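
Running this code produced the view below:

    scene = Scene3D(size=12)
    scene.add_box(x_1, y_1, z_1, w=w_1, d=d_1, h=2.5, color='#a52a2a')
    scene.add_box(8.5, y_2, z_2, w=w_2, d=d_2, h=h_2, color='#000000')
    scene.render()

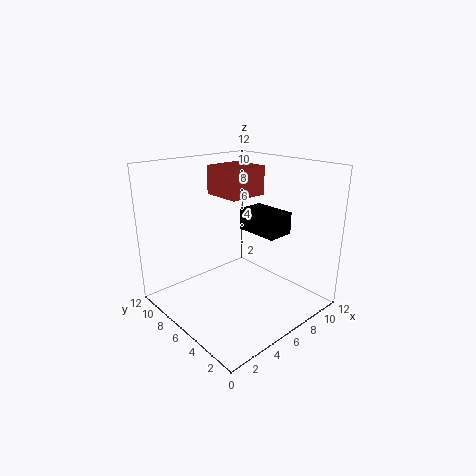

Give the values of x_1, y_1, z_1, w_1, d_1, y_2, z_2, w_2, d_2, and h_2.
x_1 = 6, y_1 = 6.5, z_1 = 9, w_1 = 3.5, d_1 = 3.5, y_2 = 4.5, z_2 = 5.5, w_2 = 2.5, d_2 = 4, h_2 = 2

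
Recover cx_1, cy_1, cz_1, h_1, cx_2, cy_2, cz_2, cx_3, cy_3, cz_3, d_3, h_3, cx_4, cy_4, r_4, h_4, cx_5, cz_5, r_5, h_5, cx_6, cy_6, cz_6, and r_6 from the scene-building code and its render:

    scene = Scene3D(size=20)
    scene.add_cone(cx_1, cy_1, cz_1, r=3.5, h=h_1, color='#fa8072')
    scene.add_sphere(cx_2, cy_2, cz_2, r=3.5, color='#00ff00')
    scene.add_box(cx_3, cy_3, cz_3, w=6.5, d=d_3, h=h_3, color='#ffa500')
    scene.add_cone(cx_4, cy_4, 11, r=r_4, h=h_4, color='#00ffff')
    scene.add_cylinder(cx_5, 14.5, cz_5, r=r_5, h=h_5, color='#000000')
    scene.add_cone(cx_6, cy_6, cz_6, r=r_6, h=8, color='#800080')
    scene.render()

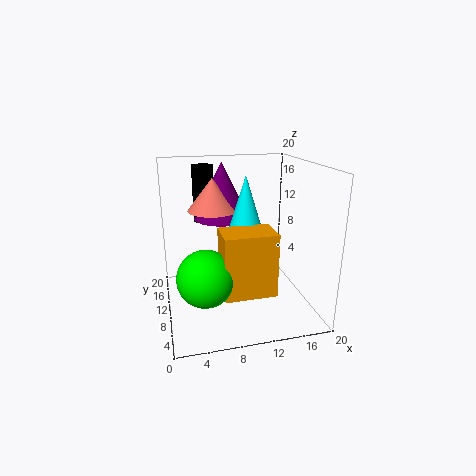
cx_1 = 7; cy_1 = 12.5; cz_1 = 13.5; h_1 = 4.5; cx_2 = 4.5; cy_2 = 4; cz_2 = 7.5; cx_3 = 6.5; cy_3 = 2; cz_3 = 5; d_3 = 4.5; h_3 = 8; cx_4 = 10.5; cy_4 = 8; r_4 = 2.5; h_4 = 8; cx_5 = 6; cz_5 = 11.5; r_5 = 1.5; h_5 = 8; cx_6 = 8.5; cy_6 = 13.5; cz_6 = 12; r_6 = 4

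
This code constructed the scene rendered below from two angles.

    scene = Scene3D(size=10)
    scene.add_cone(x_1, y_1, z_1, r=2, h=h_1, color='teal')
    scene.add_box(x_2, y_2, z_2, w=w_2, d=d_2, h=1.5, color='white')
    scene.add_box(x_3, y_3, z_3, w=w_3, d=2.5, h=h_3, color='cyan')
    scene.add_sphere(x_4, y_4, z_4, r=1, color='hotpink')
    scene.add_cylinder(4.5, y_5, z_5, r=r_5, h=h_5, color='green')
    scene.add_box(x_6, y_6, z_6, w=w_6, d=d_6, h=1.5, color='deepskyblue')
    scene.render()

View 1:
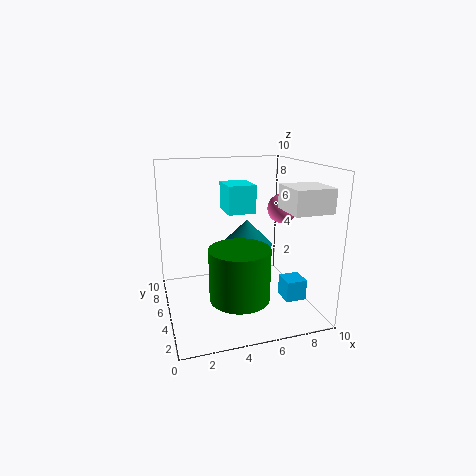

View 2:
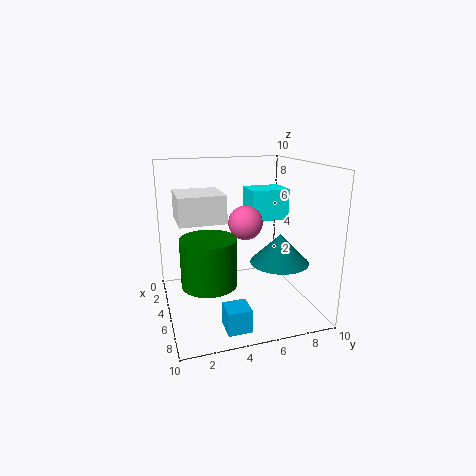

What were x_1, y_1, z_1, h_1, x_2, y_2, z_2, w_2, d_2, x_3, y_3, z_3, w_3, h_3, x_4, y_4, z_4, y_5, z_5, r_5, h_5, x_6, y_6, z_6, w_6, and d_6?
x_1 = 6.5
y_1 = 7.5
z_1 = 3.5
h_1 = 2
x_2 = 7
y_2 = 0.5
z_2 = 7.5
w_2 = 2.5
d_2 = 2.5
x_3 = 4.5
y_3 = 5.5
z_3 = 6.5
w_3 = 2
h_3 = 2
x_4 = 8
y_4 = 4.5
z_4 = 7
y_5 = 3
z_5 = 1.5
r_5 = 2
h_5 = 3.5
x_6 = 8
y_6 = 3
z_6 = 0.5
w_6 = 1.5
d_6 = 1.5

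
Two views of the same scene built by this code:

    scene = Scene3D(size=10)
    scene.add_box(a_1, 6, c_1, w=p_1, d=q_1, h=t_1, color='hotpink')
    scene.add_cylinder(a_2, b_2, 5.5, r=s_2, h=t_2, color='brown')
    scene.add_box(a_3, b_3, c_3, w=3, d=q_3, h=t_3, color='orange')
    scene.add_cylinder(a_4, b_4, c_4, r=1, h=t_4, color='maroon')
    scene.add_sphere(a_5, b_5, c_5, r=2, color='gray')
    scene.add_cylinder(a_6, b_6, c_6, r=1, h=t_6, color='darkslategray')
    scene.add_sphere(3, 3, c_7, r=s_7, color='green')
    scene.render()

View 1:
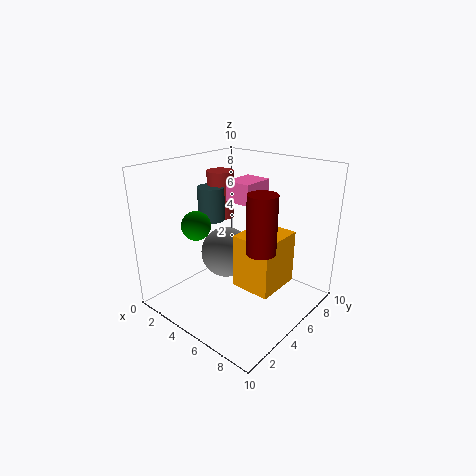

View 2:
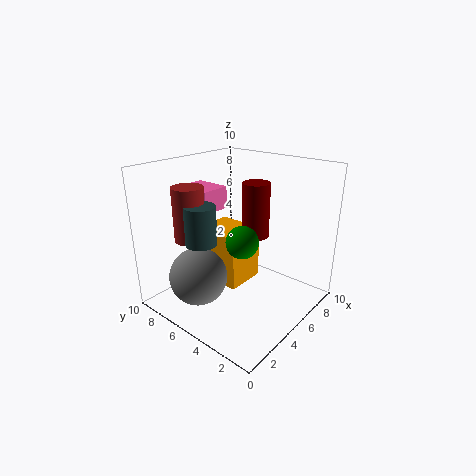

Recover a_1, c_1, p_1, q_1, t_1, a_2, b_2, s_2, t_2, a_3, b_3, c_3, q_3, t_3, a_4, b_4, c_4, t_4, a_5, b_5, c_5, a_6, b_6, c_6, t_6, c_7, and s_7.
a_1 = 3
c_1 = 7
p_1 = 2
q_1 = 2.5
t_1 = 1.5
a_2 = 2
b_2 = 6.5
s_2 = 1
t_2 = 3.5
a_3 = 4.5
b_3 = 5
c_3 = 1
q_3 = 3.5
t_3 = 4
a_4 = 7
b_4 = 5
c_4 = 4.5
t_4 = 4
a_5 = 2.5
b_5 = 6.5
c_5 = 2.5
a_6 = 2
b_6 = 5.5
c_6 = 5.5
t_6 = 2.5
c_7 = 6
s_7 = 1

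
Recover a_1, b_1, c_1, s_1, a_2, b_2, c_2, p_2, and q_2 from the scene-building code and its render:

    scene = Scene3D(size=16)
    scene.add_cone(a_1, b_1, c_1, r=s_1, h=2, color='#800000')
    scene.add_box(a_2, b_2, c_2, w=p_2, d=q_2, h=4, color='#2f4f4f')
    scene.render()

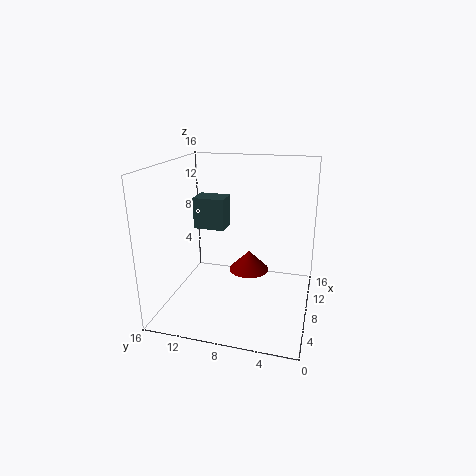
a_1 = 5; b_1 = 6; c_1 = 6; s_1 = 2; a_2 = 12; b_2 = 11; c_2 = 7; p_2 = 3; q_2 = 4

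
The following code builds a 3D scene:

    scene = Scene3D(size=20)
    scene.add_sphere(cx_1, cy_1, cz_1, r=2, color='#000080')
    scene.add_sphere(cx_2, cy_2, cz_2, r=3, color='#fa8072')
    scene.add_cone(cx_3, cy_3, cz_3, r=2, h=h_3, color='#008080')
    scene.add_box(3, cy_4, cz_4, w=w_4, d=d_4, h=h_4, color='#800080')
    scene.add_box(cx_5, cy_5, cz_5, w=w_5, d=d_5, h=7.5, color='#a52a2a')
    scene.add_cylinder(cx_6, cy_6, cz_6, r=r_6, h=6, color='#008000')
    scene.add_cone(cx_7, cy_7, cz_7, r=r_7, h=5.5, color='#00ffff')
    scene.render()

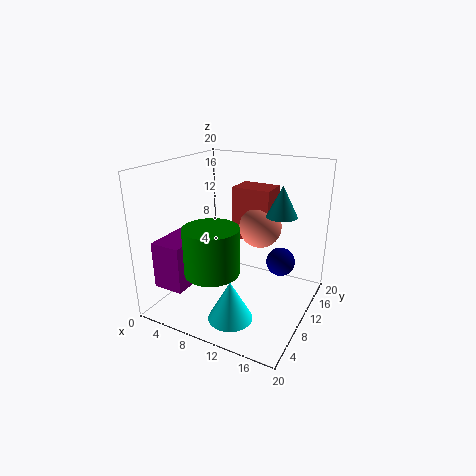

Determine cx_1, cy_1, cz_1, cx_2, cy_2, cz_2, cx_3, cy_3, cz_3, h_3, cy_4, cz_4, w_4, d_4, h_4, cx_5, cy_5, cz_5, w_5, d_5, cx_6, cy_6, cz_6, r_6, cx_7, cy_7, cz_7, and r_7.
cx_1 = 15.5; cy_1 = 12.5; cz_1 = 6.5; cx_2 = 12; cy_2 = 13; cz_2 = 11; cx_3 = 16; cy_3 = 10.5; cz_3 = 14; h_3 = 4; cy_4 = 0.5; cz_4 = 5.5; w_4 = 4; d_4 = 7; h_4 = 6; cx_5 = 8; cy_5 = 12; cz_5 = 9; w_5 = 5.5; d_5 = 4; cx_6 = 9.5; cy_6 = 4; cz_6 = 7.5; r_6 = 3.5; cx_7 = 11.5; cy_7 = 5; cz_7 = 0.5; r_7 = 3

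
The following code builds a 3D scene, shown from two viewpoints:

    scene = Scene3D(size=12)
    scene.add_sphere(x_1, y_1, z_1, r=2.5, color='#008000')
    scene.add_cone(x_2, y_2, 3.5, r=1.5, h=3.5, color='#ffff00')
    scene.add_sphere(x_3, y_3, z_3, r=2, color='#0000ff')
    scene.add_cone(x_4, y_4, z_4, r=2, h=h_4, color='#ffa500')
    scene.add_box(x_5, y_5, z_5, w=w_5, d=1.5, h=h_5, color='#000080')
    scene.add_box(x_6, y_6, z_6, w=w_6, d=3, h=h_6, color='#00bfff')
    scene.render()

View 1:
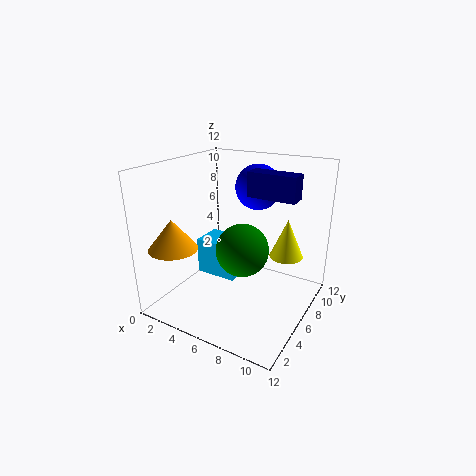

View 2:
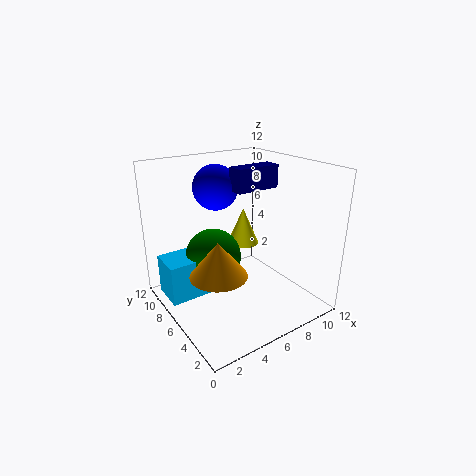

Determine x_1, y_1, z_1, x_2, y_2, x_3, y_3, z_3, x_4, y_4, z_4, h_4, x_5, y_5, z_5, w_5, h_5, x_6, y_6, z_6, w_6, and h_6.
x_1 = 5; y_1 = 8.5; z_1 = 3.5; x_2 = 9; y_2 = 9.5; x_3 = 6; y_3 = 9.5; z_3 = 9.5; x_4 = 2; y_4 = 2.5; z_4 = 5.5; h_4 = 2.5; x_5 = 6.5; y_5 = 6.5; z_5 = 9.5; w_5 = 4; h_5 = 2; x_6 = 0.5; y_6 = 7.5; z_6 = 0.5; w_6 = 4; h_6 = 3.5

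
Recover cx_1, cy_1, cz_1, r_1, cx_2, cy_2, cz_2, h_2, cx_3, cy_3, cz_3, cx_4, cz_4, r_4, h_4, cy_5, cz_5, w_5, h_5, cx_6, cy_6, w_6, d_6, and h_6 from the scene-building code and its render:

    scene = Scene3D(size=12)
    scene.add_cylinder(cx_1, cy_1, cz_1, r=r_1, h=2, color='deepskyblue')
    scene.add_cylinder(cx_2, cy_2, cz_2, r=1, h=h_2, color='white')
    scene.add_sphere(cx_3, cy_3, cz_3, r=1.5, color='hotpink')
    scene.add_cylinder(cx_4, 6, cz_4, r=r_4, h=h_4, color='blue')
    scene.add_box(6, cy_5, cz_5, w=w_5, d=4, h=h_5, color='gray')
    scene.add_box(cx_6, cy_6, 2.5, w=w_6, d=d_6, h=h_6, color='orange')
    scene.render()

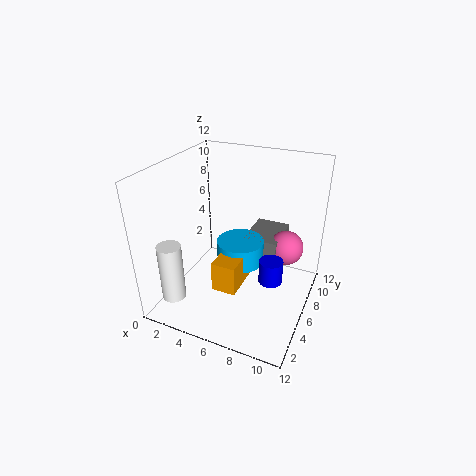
cx_1 = 6; cy_1 = 6.5; cz_1 = 3.5; r_1 = 2; cx_2 = 1.5; cy_2 = 2.5; cz_2 = 1; h_2 = 5; cx_3 = 9.5; cy_3 = 8.5; cz_3 = 4.5; cx_4 = 9; cz_4 = 2.5; r_4 = 1; h_4 = 2; cy_5 = 7; cz_5 = 3; w_5 = 3; h_5 = 2.5; cx_6 = 5; cy_6 = 3; w_6 = 2; d_6 = 4; h_6 = 2.5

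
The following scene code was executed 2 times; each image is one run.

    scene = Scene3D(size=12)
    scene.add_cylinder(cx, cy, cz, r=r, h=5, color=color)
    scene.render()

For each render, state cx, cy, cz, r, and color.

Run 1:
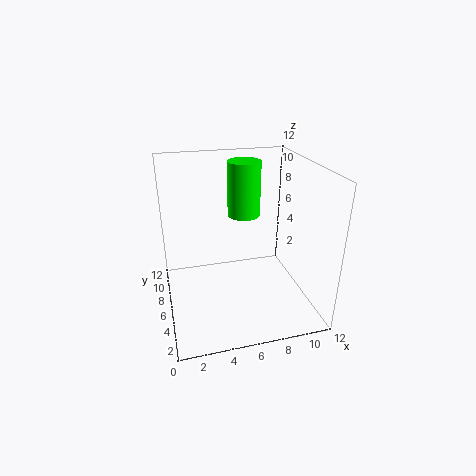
cx = 7.5; cy = 9.5; cz = 6.5; r = 1.5; color = 'lime'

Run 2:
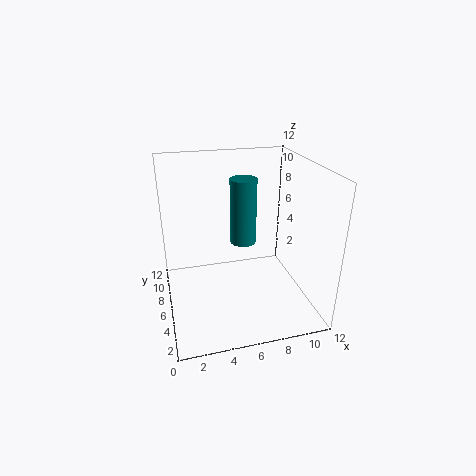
cx = 6; cy = 4.5; cz = 6.5; r = 1; color = 'teal'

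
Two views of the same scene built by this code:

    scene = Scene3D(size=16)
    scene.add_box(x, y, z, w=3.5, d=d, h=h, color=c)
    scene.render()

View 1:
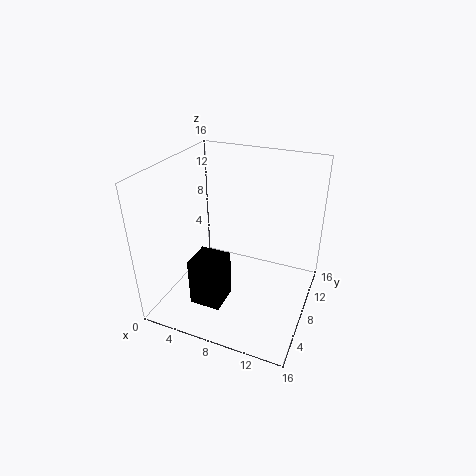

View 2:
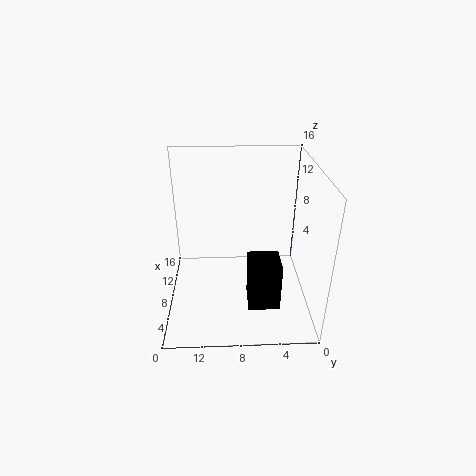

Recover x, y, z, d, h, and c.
x = 4
y = 3.5
z = 1
d = 3.5
h = 5.5
c = 'black'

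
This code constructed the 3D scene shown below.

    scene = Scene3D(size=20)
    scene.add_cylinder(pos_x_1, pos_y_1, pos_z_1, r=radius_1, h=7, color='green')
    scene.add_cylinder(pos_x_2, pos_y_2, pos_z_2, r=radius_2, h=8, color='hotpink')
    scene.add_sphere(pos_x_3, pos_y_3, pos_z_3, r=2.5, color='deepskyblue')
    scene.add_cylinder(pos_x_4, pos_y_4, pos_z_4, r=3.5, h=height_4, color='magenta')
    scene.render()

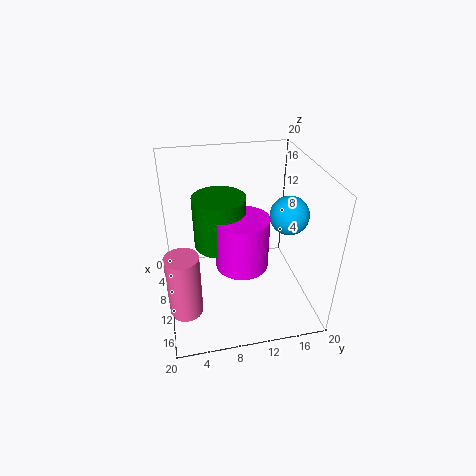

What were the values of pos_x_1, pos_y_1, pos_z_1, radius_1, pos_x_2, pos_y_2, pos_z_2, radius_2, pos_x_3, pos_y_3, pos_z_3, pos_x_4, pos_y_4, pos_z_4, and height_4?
pos_x_1 = 10, pos_y_1 = 7.5, pos_z_1 = 9.5, radius_1 = 3.5, pos_x_2 = 17, pos_y_2 = 2, pos_z_2 = 5, radius_2 = 2, pos_x_3 = 13, pos_y_3 = 16, pos_z_3 = 14.5, pos_x_4 = 12.5, pos_y_4 = 10, pos_z_4 = 7.5, height_4 = 7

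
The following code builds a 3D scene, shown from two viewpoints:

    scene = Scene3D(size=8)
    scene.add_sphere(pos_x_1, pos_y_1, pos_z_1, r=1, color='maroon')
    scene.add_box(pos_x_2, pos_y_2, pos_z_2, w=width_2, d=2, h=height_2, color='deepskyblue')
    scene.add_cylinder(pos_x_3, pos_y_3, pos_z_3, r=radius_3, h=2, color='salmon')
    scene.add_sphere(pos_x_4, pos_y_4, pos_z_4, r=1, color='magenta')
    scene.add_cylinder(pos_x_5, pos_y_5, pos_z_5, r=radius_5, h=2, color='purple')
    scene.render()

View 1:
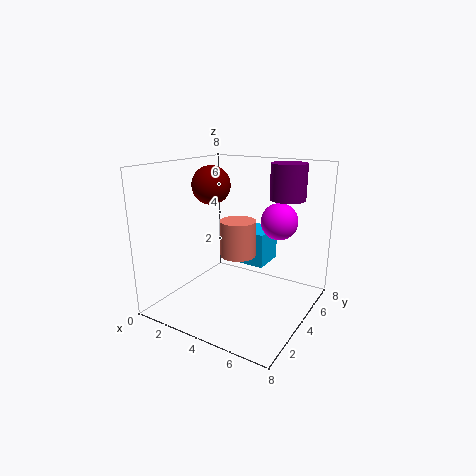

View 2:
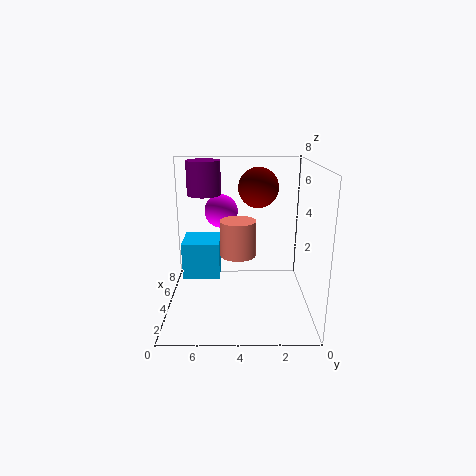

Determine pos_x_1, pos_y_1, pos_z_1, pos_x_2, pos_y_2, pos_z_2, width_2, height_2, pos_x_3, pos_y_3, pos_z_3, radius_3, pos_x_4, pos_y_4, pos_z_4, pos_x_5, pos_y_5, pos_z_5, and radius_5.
pos_x_1 = 3; pos_y_1 = 3; pos_z_1 = 7; pos_x_2 = 3; pos_y_2 = 5; pos_z_2 = 2; width_2 = 2; height_2 = 2; pos_x_3 = 4; pos_y_3 = 4; pos_z_3 = 3; radius_3 = 1; pos_x_4 = 6; pos_y_4 = 5; pos_z_4 = 5; pos_x_5 = 6; pos_y_5 = 6; pos_z_5 = 6; radius_5 = 1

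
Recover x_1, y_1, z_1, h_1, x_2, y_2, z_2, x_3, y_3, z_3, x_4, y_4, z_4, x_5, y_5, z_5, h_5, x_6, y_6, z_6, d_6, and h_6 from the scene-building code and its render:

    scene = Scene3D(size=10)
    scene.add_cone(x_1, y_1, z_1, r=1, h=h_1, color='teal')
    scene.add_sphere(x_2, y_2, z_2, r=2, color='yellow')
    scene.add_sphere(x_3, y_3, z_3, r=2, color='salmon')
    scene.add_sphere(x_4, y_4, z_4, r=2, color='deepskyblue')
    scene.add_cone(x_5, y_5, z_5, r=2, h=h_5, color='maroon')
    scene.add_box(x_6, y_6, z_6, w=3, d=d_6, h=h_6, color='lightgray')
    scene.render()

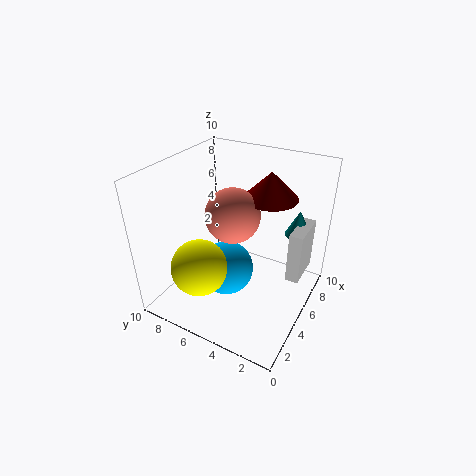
x_1 = 9
y_1 = 2
z_1 = 4
h_1 = 2
x_2 = 3
y_2 = 7
z_2 = 3
x_3 = 6
y_3 = 6
z_3 = 6
x_4 = 5
y_4 = 6
z_4 = 2
x_5 = 8
y_5 = 4
z_5 = 7
h_5 = 2
x_6 = 7
y_6 = 1
z_6 = 1
d_6 = 1
h_6 = 4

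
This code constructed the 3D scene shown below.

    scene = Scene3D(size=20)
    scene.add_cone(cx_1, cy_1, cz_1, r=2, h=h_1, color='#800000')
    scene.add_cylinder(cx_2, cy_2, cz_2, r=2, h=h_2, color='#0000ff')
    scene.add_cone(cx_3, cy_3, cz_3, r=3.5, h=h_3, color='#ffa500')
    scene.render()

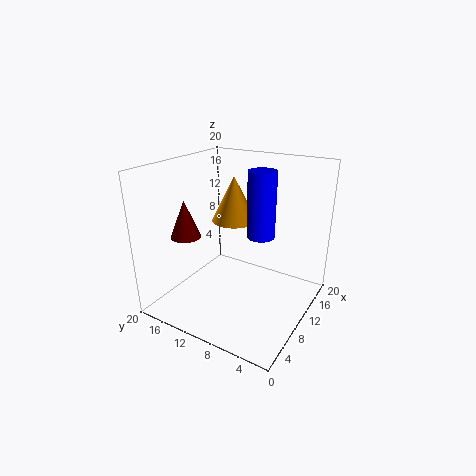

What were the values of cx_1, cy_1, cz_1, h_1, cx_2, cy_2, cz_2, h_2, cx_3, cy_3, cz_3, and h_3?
cx_1 = 5, cy_1 = 15, cz_1 = 11, h_1 = 5, cx_2 = 13, cy_2 = 8, cz_2 = 9.5, h_2 = 9.5, cx_3 = 15.5, cy_3 = 14, cz_3 = 10, h_3 = 7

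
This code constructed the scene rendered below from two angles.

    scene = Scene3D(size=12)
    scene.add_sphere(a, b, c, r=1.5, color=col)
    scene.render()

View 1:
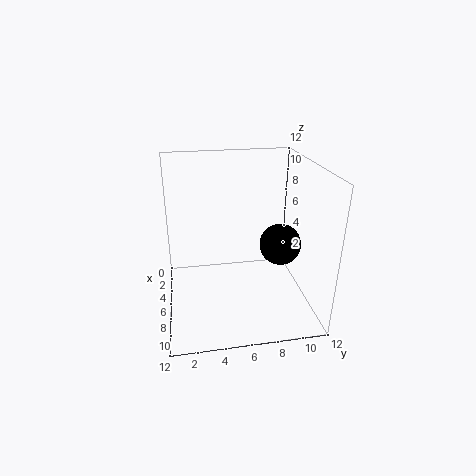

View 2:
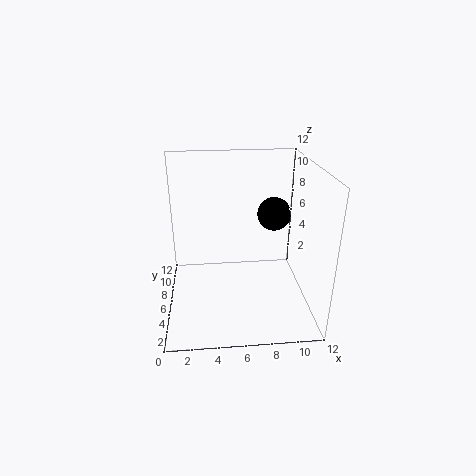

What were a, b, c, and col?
a = 9.5; b = 8.5; c = 7; col = 'black'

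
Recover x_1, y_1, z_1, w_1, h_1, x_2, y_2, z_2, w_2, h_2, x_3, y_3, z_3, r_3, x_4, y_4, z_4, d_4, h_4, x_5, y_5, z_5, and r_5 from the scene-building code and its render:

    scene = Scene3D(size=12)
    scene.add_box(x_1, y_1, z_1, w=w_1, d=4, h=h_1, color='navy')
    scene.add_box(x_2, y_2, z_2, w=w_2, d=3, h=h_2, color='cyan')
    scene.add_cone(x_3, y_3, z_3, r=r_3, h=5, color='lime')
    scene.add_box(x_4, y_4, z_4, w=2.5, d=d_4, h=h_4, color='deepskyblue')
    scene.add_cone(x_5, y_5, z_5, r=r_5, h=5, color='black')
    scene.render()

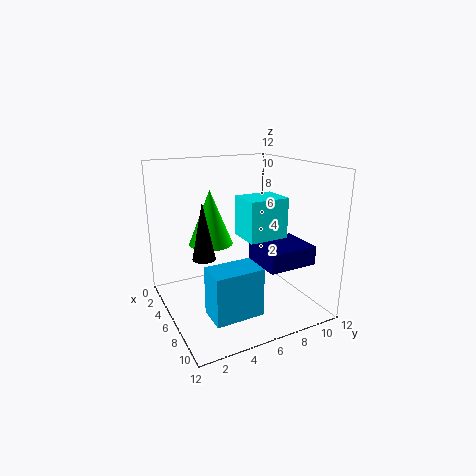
x_1 = 7, y_1 = 6.5, z_1 = 4.5, w_1 = 3.5, h_1 = 1.5, x_2 = 7.5, y_2 = 5, z_2 = 7, w_2 = 2.5, h_2 = 3, x_3 = 2.5, y_3 = 5, z_3 = 4.5, r_3 = 2, x_4 = 7, y_4 = 2.5, z_4 = 0.5, d_4 = 4, h_4 = 4, x_5 = 4.5, y_5 = 3.5, z_5 = 4, r_5 = 1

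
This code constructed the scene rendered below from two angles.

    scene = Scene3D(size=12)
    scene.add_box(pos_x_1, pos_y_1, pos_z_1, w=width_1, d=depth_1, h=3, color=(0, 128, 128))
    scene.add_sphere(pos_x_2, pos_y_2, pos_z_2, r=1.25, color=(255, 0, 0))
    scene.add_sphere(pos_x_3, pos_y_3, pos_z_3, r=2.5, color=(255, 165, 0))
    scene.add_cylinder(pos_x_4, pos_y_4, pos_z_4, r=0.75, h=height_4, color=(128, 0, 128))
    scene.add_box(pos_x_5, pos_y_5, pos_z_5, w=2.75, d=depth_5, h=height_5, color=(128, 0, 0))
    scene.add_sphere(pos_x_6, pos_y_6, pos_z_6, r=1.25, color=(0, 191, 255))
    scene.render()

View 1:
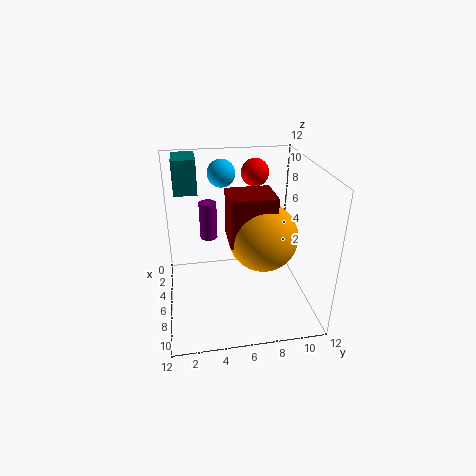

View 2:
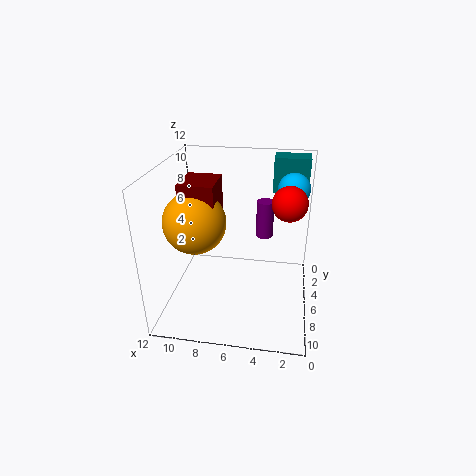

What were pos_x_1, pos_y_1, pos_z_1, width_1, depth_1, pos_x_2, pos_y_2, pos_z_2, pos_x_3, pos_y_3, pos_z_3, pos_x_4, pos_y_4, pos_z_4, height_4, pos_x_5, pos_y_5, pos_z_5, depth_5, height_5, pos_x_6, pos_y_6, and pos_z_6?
pos_x_1 = 0.5
pos_y_1 = 1
pos_z_1 = 9
width_1 = 3
depth_1 = 2
pos_x_2 = 2
pos_y_2 = 8.25
pos_z_2 = 10.25
pos_x_3 = 9.25
pos_y_3 = 7.25
pos_z_3 = 7.75
pos_x_4 = 4
pos_y_4 = 3.75
pos_z_4 = 5.25
height_4 = 3.25
pos_x_5 = 7.5
pos_y_5 = 4.75
pos_z_5 = 7.5
depth_5 = 3.25
height_5 = 3.5
pos_x_6 = 1.75
pos_y_6 = 5.25
pos_z_6 = 10.25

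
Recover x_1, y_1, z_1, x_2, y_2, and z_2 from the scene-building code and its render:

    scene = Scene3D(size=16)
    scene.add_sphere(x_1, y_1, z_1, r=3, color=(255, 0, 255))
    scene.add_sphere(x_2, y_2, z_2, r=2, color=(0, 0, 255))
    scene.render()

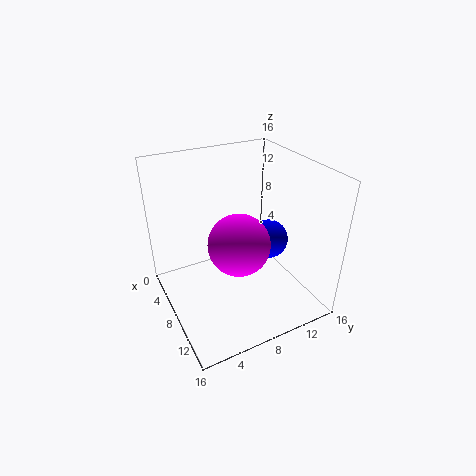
x_1 = 12; y_1 = 6; z_1 = 10; x_2 = 11; y_2 = 10; z_2 = 9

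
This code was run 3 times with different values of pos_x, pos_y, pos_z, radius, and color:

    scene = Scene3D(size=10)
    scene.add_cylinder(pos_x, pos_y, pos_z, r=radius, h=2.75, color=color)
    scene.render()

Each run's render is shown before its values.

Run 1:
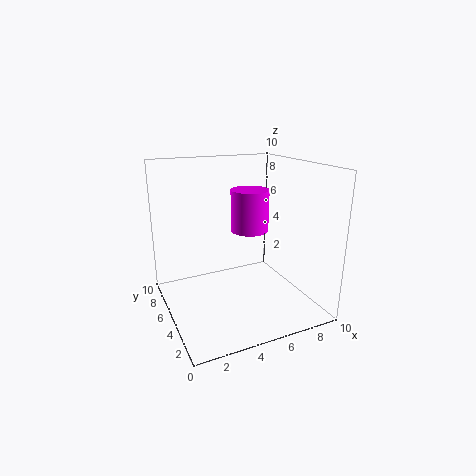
pos_x = 5.5
pos_y = 4.25
pos_z = 5.75
radius = 1.25
color = 'magenta'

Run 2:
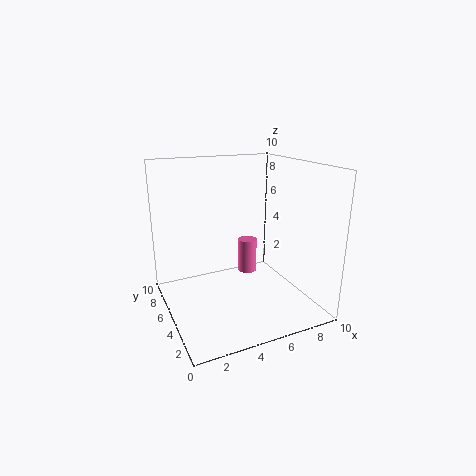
pos_x = 7.25
pos_y = 8
pos_z = 0.75
radius = 0.75
color = 'hotpink'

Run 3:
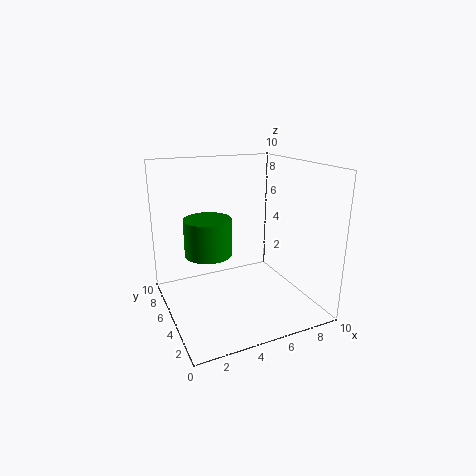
pos_x = 3.5
pos_y = 7
pos_z = 3.25
radius = 1.75
color = 'green'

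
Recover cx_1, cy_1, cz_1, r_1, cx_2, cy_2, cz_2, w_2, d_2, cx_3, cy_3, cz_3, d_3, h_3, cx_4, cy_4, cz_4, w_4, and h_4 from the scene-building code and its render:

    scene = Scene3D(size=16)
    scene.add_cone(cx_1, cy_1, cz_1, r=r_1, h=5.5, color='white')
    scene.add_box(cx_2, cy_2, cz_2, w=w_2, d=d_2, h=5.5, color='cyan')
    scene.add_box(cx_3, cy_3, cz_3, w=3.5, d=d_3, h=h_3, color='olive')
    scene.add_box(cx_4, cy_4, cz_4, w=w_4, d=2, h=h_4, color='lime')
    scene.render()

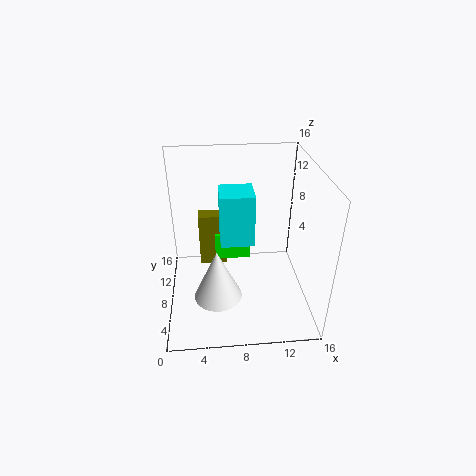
cx_1 = 5.5; cy_1 = 4; cz_1 = 3.5; r_1 = 2.5; cx_2 = 6; cy_2 = 5.5; cz_2 = 8.5; w_2 = 3.5; d_2 = 3.5; cx_3 = 3.5; cy_3 = 13; cz_3 = 1; d_3 = 2; h_3 = 7; cx_4 = 5.5; cy_4 = 12.5; cz_4 = 2; w_4 = 4.5; h_4 = 3.5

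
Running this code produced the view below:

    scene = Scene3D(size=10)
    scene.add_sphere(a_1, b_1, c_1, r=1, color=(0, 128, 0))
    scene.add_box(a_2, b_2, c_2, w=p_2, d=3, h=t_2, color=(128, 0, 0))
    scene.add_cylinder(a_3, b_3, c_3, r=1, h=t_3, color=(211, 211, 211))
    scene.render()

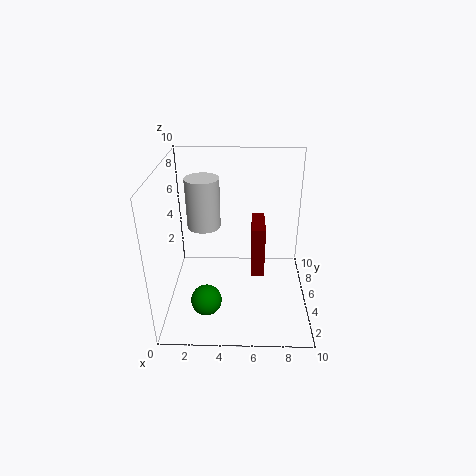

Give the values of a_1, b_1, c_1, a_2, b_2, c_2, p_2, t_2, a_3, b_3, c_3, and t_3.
a_1 = 3; b_1 = 2; c_1 = 2; a_2 = 6; b_2 = 6; c_2 = 1; p_2 = 1; t_2 = 4; a_3 = 3; b_3 = 3; c_3 = 7; t_3 = 3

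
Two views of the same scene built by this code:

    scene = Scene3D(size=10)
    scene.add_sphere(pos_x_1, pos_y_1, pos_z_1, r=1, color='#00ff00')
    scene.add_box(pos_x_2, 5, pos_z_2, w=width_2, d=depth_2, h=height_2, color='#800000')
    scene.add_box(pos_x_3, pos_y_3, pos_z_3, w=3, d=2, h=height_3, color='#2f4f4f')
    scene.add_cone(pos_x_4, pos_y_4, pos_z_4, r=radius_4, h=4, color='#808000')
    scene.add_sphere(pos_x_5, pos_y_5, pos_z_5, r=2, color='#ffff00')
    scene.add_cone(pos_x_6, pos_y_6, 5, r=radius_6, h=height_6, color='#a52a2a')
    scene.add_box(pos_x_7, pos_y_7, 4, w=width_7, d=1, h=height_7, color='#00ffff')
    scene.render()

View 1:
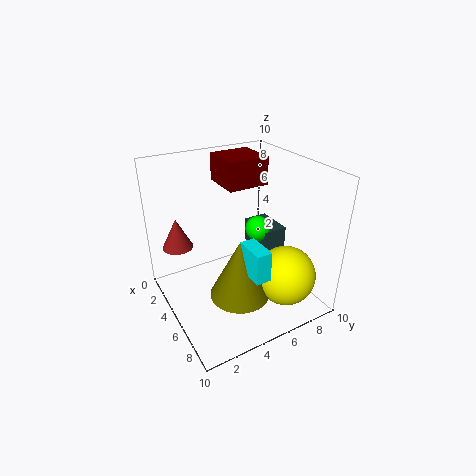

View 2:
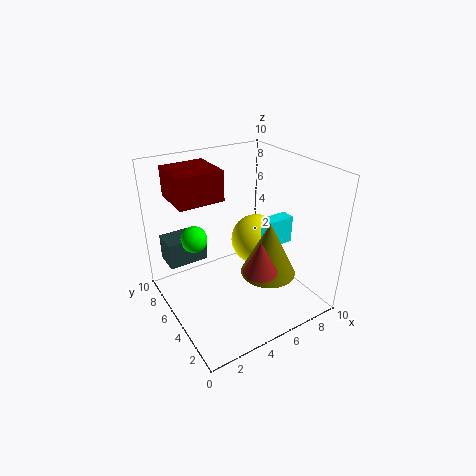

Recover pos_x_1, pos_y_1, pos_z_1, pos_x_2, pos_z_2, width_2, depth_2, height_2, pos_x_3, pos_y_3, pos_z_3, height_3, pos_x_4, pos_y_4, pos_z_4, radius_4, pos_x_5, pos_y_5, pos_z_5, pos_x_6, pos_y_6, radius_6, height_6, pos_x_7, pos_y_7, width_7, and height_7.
pos_x_1 = 3; pos_y_1 = 8; pos_z_1 = 4; pos_x_2 = 1; pos_z_2 = 8; width_2 = 3; depth_2 = 3; height_2 = 2; pos_x_3 = 1; pos_y_3 = 8; pos_z_3 = 2; height_3 = 2; pos_x_4 = 7; pos_y_4 = 4; pos_z_4 = 2; radius_4 = 2; pos_x_5 = 8; pos_y_5 = 7; pos_z_5 = 3; pos_x_6 = 4; pos_y_6 = 1; radius_6 = 1; height_6 = 2; pos_x_7 = 7; pos_y_7 = 4; width_7 = 2; height_7 = 2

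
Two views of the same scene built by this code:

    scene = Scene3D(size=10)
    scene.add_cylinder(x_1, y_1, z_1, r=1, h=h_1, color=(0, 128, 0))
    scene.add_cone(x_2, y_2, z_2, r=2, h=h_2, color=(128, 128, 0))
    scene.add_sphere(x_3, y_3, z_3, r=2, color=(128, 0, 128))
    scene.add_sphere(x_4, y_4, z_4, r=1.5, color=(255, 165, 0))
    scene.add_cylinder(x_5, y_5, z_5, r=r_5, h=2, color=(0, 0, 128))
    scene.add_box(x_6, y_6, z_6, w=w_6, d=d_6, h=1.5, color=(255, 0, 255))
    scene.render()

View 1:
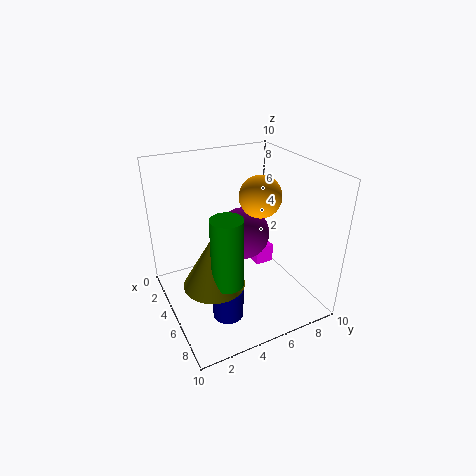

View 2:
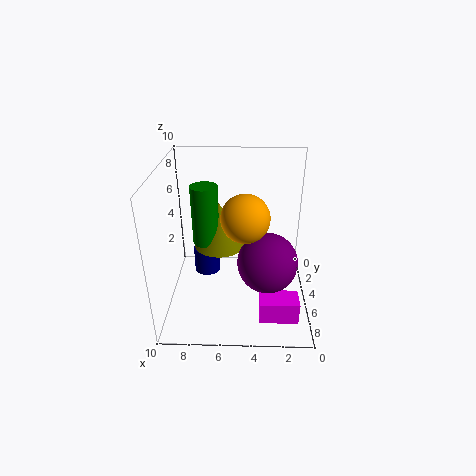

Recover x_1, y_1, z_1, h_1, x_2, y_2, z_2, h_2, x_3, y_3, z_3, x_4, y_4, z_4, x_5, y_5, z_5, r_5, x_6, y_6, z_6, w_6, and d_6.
x_1 = 7.5
y_1 = 3
z_1 = 3.5
h_1 = 4.5
x_2 = 6.5
y_2 = 2.5
z_2 = 3
h_2 = 3.5
x_3 = 3
y_3 = 6.5
z_3 = 4
x_4 = 4.5
y_4 = 7
z_4 = 7.5
x_5 = 7.5
y_5 = 3
z_5 = 1
r_5 = 1
x_6 = 1
y_6 = 7.5
z_6 = 1
w_6 = 2.5
d_6 = 1.5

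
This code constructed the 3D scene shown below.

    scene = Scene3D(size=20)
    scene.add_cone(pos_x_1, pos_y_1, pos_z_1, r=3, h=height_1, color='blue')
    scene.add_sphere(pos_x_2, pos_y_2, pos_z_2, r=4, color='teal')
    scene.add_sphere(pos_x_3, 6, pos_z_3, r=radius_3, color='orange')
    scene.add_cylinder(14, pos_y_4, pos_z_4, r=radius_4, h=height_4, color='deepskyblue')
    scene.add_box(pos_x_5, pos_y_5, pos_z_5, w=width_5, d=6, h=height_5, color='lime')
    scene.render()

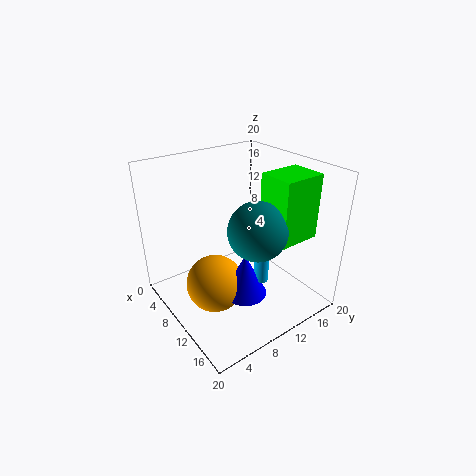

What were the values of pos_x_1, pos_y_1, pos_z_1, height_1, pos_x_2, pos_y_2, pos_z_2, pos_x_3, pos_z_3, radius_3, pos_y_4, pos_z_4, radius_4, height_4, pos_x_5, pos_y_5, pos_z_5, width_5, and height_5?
pos_x_1 = 13, pos_y_1 = 9, pos_z_1 = 3, height_1 = 6, pos_x_2 = 13, pos_y_2 = 11, pos_z_2 = 12, pos_x_3 = 10, pos_z_3 = 4, radius_3 = 4, pos_y_4 = 11, pos_z_4 = 5, radius_4 = 1, height_4 = 5, pos_x_5 = 11, pos_y_5 = 13, pos_z_5 = 10, width_5 = 5, height_5 = 9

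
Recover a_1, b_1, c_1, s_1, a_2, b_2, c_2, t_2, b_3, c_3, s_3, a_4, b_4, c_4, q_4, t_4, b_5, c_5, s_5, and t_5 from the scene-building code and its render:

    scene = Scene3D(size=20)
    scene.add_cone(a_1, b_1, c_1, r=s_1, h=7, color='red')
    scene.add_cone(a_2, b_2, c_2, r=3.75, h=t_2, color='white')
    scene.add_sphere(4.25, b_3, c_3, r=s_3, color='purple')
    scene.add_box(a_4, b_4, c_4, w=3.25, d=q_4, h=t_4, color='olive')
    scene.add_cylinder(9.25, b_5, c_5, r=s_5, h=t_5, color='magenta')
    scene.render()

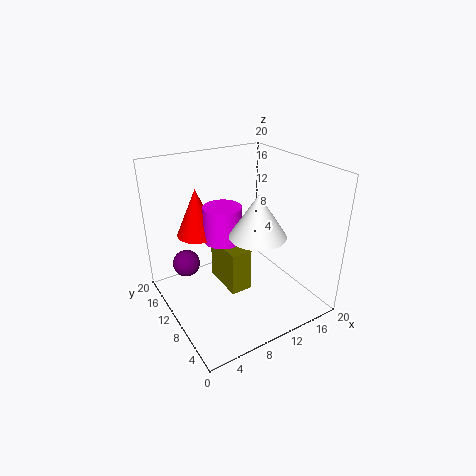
a_1 = 6.5, b_1 = 15.75, c_1 = 9, s_1 = 3, a_2 = 11, b_2 = 6.75, c_2 = 11.5, t_2 = 5.75, b_3 = 15.5, c_3 = 4.75, s_3 = 2, a_4 = 9.25, b_4 = 10.25, c_4 = 0.25, q_4 = 6.75, t_4 = 6.75, b_5 = 13, c_5 = 8.5, s_5 = 2.75, t_5 = 5.25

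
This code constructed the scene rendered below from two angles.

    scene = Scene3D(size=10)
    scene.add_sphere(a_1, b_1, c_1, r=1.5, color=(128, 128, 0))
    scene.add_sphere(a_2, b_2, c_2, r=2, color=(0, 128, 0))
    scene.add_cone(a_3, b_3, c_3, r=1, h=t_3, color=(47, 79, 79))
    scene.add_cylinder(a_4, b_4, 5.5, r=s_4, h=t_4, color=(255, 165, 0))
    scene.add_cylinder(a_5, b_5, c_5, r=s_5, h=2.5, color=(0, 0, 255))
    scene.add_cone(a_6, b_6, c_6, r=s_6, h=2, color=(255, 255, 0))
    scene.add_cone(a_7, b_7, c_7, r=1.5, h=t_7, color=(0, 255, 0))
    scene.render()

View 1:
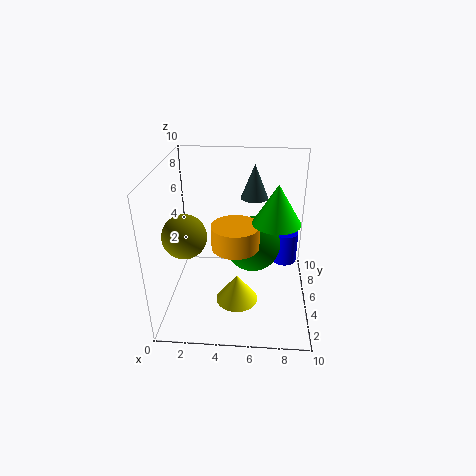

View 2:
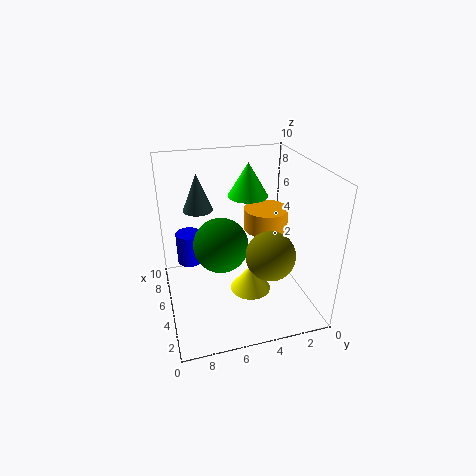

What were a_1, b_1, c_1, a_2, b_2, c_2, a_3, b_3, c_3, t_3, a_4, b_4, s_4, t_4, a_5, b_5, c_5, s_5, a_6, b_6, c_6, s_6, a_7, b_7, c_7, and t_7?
a_1 = 1.5; b_1 = 4; c_1 = 5.5; a_2 = 6; b_2 = 6; c_2 = 4; a_3 = 6; b_3 = 7.5; c_3 = 7; t_3 = 2.5; a_4 = 5; b_4 = 3; s_4 = 1.5; t_4 = 1.5; a_5 = 8.5; b_5 = 8; c_5 = 1.5; s_5 = 1; a_6 = 5; b_6 = 4; c_6 = 0.5; s_6 = 1.5; a_7 = 7.5; b_7 = 3.5; c_7 = 7; t_7 = 2.5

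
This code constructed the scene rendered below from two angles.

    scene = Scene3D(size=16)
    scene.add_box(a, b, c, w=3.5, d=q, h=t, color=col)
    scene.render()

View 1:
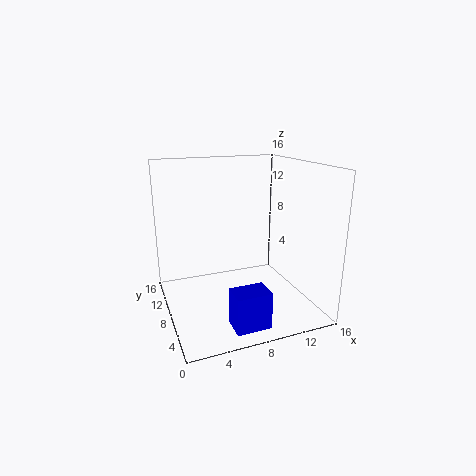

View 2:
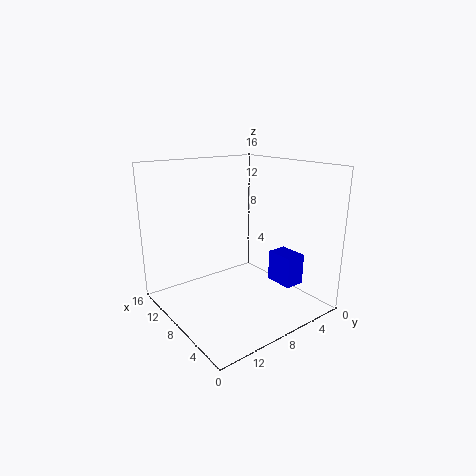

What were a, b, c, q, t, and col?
a = 5, b = 0.25, c = 1.25, q = 2.5, t = 3.75, col = 'blue'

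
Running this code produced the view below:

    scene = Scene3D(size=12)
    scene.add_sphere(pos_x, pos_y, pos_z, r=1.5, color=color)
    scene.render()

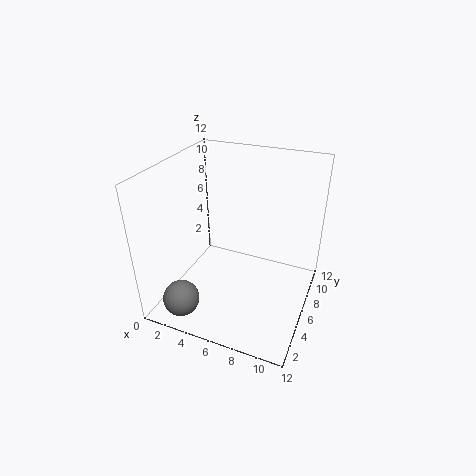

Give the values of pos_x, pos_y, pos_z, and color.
pos_x = 2.5
pos_y = 2
pos_z = 1.5
color = 'gray'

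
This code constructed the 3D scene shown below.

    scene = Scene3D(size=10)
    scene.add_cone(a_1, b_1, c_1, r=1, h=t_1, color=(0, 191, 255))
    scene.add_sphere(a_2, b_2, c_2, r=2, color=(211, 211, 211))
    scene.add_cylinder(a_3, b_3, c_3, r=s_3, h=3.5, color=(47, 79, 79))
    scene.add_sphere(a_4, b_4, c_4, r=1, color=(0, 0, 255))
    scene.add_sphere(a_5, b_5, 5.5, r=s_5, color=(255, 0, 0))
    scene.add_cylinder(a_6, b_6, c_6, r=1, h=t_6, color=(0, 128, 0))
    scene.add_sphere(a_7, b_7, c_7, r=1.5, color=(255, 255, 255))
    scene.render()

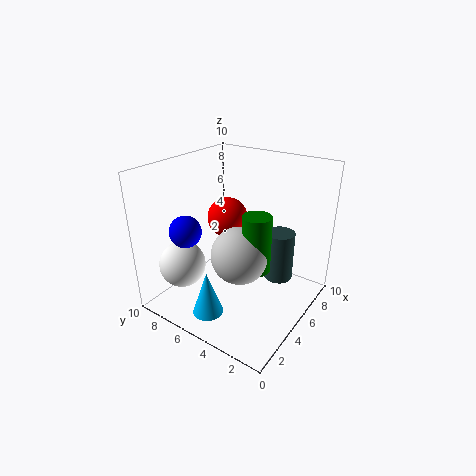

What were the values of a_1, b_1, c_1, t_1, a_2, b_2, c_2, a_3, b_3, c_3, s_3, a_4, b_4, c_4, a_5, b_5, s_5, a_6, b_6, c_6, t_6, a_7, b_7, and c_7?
a_1 = 1.5, b_1 = 5, c_1 = 1, t_1 = 3, a_2 = 4.5, b_2 = 4.5, c_2 = 4, a_3 = 6.5, b_3 = 2.5, c_3 = 2, s_3 = 1, a_4 = 1.5, b_4 = 6.5, c_4 = 6.5, a_5 = 6.5, b_5 = 7, s_5 = 1.5, a_6 = 5, b_6 = 3.5, c_6 = 3, t_6 = 4, a_7 = 1.5, b_7 = 7, c_7 = 4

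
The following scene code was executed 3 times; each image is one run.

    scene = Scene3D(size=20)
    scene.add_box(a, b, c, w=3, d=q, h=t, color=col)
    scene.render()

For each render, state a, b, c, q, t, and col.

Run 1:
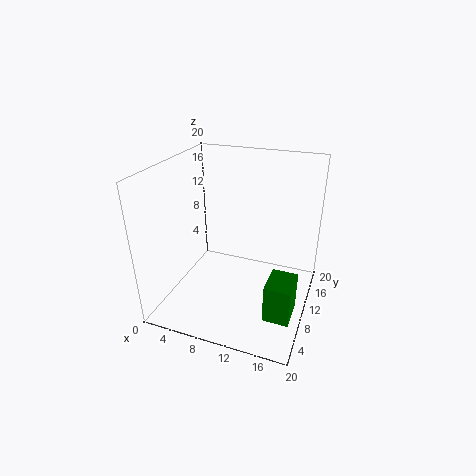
a = 16.5, b = 0.5, c = 5.5, q = 4, t = 4.5, col = 'green'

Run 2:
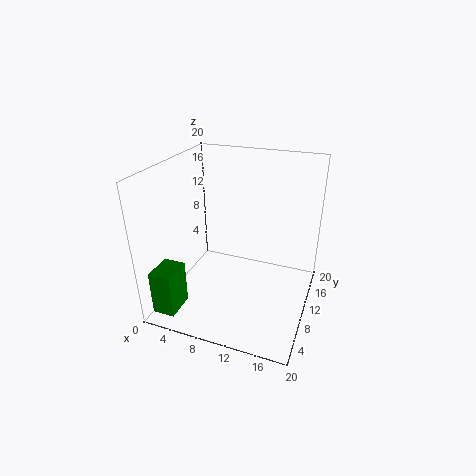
a = 1.5, b = 0.5, c = 2, q = 4, t = 6, col = 'green'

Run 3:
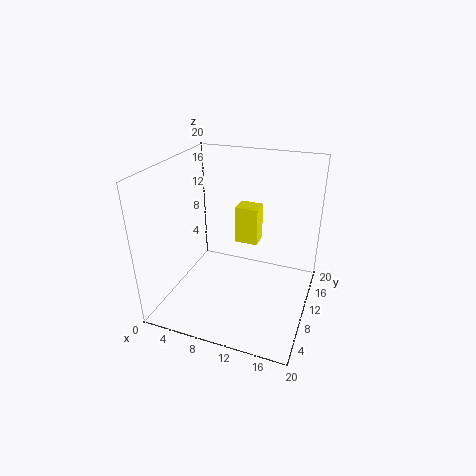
a = 10, b = 9, c = 10, q = 2.5, t = 5, col = 'yellow'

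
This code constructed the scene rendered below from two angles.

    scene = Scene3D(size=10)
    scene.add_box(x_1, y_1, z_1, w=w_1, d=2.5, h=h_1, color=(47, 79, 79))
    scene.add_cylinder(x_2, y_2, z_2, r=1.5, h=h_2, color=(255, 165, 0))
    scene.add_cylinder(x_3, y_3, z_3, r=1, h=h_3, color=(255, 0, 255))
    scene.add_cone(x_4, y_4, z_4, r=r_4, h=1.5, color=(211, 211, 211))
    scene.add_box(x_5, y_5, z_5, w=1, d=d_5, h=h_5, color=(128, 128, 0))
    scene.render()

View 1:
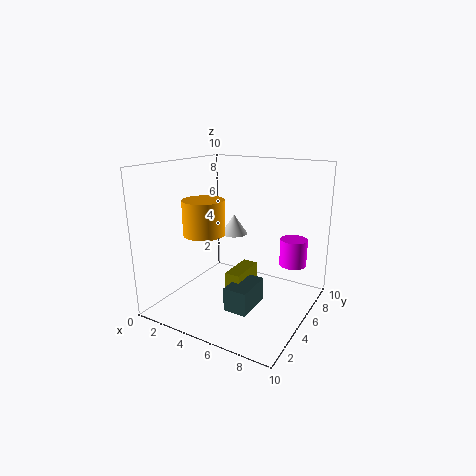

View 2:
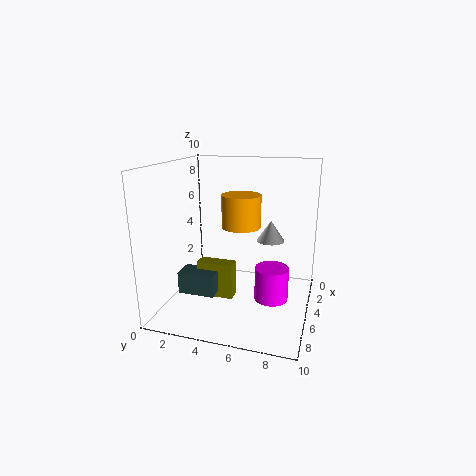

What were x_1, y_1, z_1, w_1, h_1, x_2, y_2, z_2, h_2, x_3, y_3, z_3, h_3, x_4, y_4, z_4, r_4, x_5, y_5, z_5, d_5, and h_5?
x_1 = 6, y_1 = 1.5, z_1 = 1.5, w_1 = 1.5, h_1 = 1.5, x_2 = 2.5, y_2 = 4.5, z_2 = 5, h_2 = 2.5, x_3 = 8, y_3 = 8, z_3 = 2.5, h_3 = 2, x_4 = 3.5, y_4 = 7, z_4 = 4.5, r_4 = 1, x_5 = 5.5, y_5 = 2.5, z_5 = 1, d_5 = 2.5, h_5 = 2.5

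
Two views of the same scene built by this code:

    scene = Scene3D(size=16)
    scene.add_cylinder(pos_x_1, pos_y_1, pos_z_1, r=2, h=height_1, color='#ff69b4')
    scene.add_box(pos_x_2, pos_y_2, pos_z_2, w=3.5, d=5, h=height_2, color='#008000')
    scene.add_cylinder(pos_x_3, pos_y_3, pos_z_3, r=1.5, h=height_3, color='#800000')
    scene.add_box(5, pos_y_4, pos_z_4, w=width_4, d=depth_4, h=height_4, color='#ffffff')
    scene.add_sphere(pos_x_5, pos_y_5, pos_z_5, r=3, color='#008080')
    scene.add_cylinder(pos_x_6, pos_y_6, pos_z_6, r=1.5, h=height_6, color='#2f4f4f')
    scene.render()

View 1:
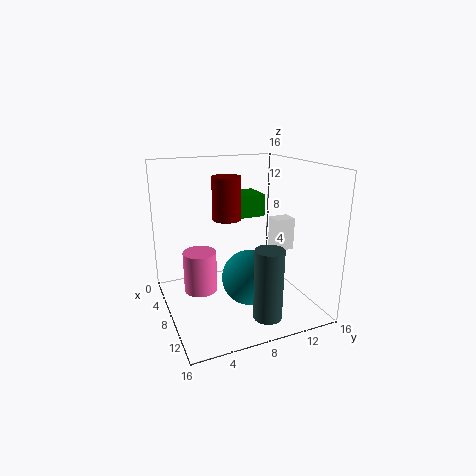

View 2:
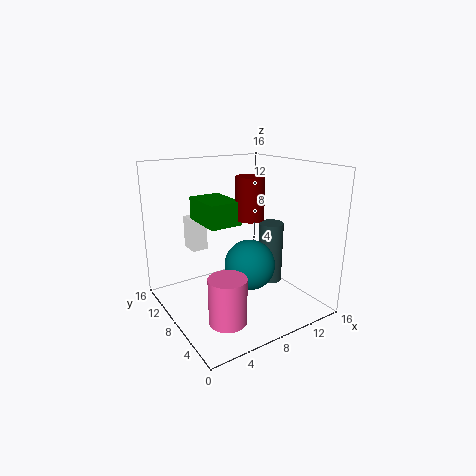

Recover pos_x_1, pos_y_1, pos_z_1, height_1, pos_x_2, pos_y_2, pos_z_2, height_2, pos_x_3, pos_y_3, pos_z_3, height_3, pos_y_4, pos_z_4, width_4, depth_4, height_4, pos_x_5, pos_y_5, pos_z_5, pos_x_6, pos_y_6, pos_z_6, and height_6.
pos_x_1 = 4.5; pos_y_1 = 4.5; pos_z_1 = 0.5; height_1 = 5; pos_x_2 = 4; pos_y_2 = 6.5; pos_z_2 = 10; height_2 = 2.5; pos_x_3 = 8.5; pos_y_3 = 6.5; pos_z_3 = 10.5; height_3 = 4.5; pos_y_4 = 13.5; pos_z_4 = 5; width_4 = 2; depth_4 = 2.5; height_4 = 4; pos_x_5 = 10; pos_y_5 = 8.5; pos_z_5 = 4; pos_x_6 = 13.5; pos_y_6 = 9; pos_z_6 = 1; height_6 = 7.5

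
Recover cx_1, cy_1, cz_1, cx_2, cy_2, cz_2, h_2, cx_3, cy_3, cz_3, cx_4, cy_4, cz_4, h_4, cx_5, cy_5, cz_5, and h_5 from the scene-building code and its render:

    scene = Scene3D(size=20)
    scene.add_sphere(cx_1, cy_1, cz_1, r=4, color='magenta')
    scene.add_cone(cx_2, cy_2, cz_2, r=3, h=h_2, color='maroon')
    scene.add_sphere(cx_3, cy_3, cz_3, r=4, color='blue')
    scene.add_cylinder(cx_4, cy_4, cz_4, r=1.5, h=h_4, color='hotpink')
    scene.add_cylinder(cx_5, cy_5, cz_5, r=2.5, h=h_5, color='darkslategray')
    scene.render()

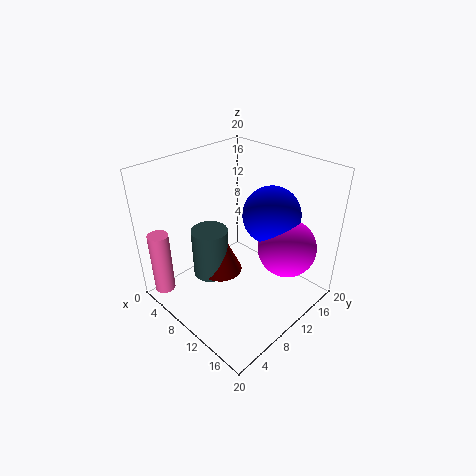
cx_1 = 15.5
cy_1 = 14
cz_1 = 9
cx_2 = 8.5
cy_2 = 8
cz_2 = 5
h_2 = 6.5
cx_3 = 12.5
cy_3 = 14
cz_3 = 13
cx_4 = 1.5
cy_4 = 2.5
cz_4 = 0.5
h_4 = 9.5
cx_5 = 7.5
cy_5 = 7
cz_5 = 4.5
h_5 = 7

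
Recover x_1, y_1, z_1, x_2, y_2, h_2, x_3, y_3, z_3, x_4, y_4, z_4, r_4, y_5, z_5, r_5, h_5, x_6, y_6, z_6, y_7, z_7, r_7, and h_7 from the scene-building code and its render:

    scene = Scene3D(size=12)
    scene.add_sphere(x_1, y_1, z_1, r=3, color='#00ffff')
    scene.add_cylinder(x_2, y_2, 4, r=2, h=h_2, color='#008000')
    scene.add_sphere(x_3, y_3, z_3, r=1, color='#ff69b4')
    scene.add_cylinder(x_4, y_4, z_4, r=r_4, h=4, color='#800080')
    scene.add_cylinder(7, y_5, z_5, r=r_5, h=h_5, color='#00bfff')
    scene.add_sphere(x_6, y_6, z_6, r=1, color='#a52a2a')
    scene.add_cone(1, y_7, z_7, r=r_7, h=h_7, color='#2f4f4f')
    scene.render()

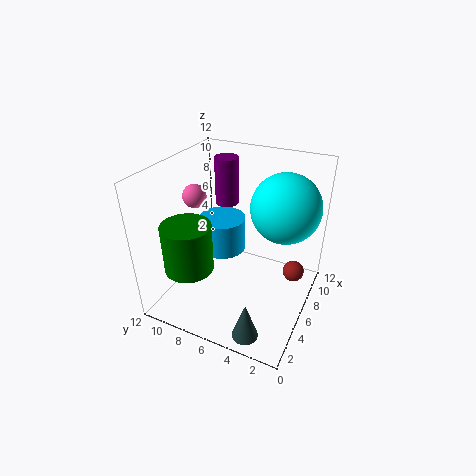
x_1 = 9
y_1 = 3
z_1 = 8
x_2 = 3
y_2 = 9
h_2 = 4
x_3 = 6
y_3 = 10
z_3 = 9
x_4 = 8
y_4 = 8
z_4 = 8
r_4 = 1
y_5 = 8
z_5 = 4
r_5 = 2
h_5 = 3
x_6 = 10
y_6 = 2
z_6 = 1
y_7 = 3
z_7 = 1
r_7 = 1
h_7 = 3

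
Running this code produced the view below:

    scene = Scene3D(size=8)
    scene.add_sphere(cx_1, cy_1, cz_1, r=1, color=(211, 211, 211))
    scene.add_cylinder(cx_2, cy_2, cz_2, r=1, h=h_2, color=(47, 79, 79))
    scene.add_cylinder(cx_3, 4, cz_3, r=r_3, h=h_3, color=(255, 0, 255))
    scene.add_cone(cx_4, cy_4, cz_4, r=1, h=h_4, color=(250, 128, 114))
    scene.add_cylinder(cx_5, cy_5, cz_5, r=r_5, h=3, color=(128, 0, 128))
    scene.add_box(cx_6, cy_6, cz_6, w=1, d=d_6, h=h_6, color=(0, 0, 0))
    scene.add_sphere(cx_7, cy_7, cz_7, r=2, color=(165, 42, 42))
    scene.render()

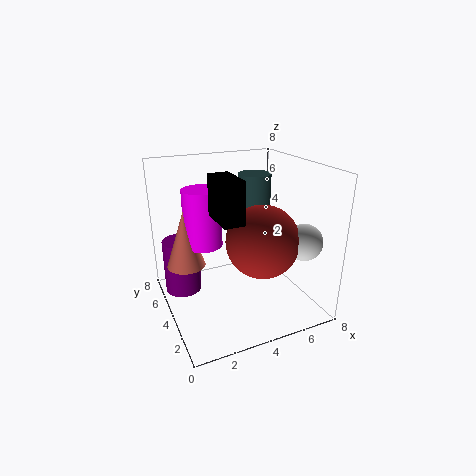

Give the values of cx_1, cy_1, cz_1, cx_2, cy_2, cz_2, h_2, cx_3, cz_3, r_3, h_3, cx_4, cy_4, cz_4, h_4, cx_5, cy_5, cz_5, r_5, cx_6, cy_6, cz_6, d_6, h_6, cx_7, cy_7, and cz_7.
cx_1 = 7
cy_1 = 2
cz_1 = 4
cx_2 = 6
cy_2 = 6
cz_2 = 3
h_2 = 4
cx_3 = 2
cz_3 = 4
r_3 = 1
h_3 = 3
cx_4 = 1
cy_4 = 4
cz_4 = 3
h_4 = 3
cx_5 = 1
cy_5 = 5
cz_5 = 1
r_5 = 1
cx_6 = 2
cy_6 = 1
cz_6 = 6
d_6 = 2
h_6 = 2
cx_7 = 5
cy_7 = 3
cz_7 = 4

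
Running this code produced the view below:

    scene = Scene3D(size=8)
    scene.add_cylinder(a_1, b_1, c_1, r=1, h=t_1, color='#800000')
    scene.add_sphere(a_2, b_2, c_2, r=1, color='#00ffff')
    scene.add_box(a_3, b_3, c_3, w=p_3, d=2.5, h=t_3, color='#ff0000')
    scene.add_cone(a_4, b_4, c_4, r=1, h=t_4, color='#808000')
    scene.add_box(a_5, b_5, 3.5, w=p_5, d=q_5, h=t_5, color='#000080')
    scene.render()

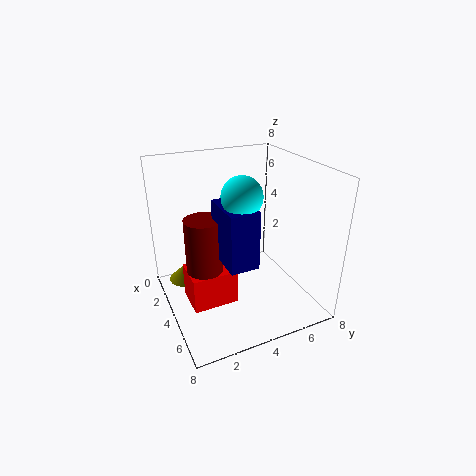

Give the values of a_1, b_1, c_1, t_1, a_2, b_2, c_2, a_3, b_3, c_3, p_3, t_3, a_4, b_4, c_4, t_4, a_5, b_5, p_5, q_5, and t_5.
a_1 = 4, b_1 = 2, c_1 = 1.5, t_1 = 4, a_2 = 5.5, b_2 = 3.5, c_2 = 7, a_3 = 3, b_3 = 1, c_3 = 0.5, p_3 = 2, t_3 = 2, a_4 = 1.5, b_4 = 1.5, c_4 = 0.5, t_4 = 1, a_5 = 4, b_5 = 2.5, p_5 = 2.5, q_5 = 1.5, t_5 = 3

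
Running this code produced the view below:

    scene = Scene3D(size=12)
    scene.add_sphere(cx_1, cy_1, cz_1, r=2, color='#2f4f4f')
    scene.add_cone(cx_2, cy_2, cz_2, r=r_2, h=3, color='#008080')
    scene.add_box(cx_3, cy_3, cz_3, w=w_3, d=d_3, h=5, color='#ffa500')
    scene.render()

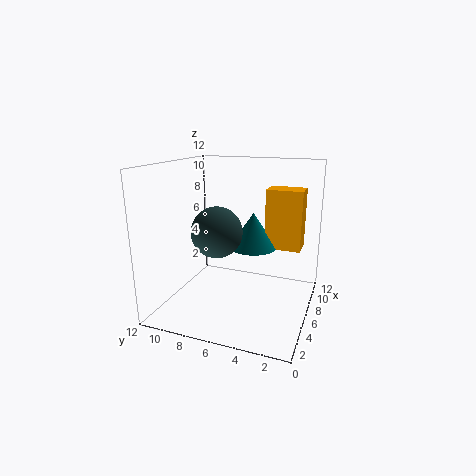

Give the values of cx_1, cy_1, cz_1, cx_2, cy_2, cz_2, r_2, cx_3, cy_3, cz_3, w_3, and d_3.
cx_1 = 4; cy_1 = 7; cz_1 = 7; cx_2 = 7; cy_2 = 5; cz_2 = 5; r_2 = 2; cx_3 = 7; cy_3 = 1; cz_3 = 5; w_3 = 2; d_3 = 3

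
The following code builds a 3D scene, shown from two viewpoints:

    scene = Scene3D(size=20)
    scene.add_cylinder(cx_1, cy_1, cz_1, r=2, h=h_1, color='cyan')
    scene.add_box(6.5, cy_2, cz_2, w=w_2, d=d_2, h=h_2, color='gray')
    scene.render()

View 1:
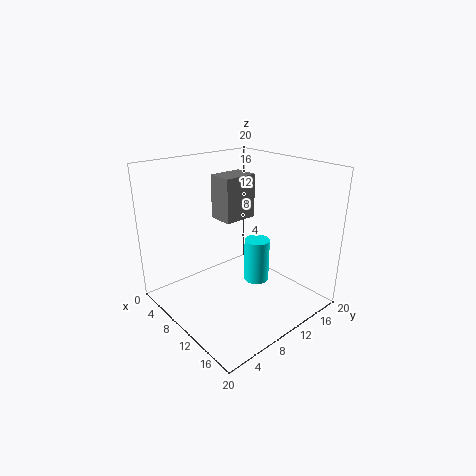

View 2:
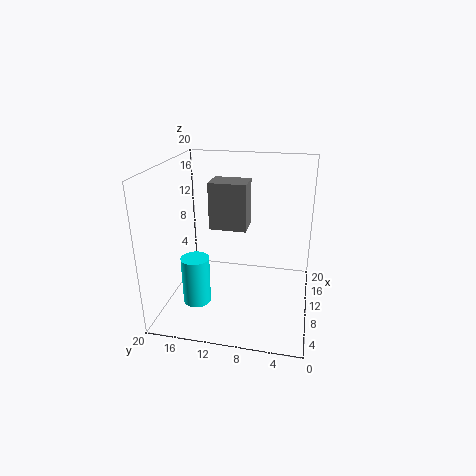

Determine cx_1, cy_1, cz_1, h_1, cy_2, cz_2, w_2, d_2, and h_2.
cx_1 = 8
cy_1 = 15.75
cz_1 = 0.25
h_1 = 7
cy_2 = 8.25
cz_2 = 12.5
w_2 = 3.5
d_2 = 4.75
h_2 = 6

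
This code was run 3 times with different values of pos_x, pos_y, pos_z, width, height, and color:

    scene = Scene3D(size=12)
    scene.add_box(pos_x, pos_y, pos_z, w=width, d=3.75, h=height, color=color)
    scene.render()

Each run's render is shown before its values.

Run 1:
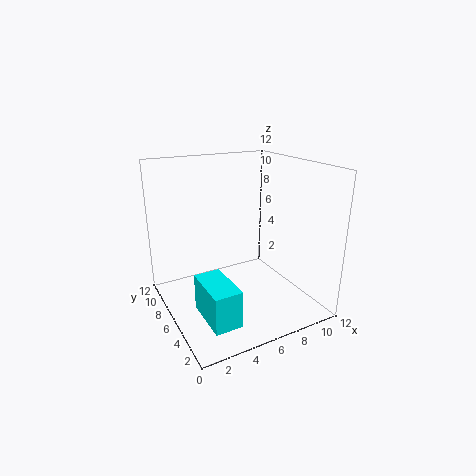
pos_x = 1.25; pos_y = 0.25; pos_z = 2; width = 2; height = 2.75; color = 'cyan'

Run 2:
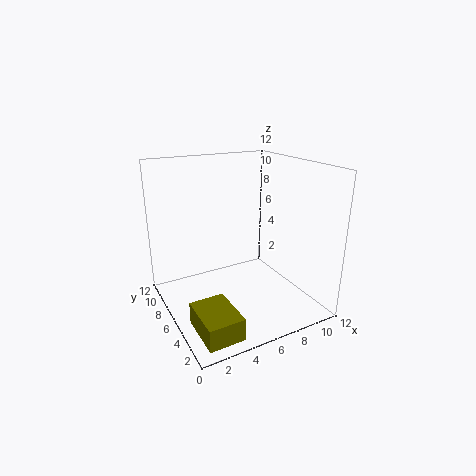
pos_x = 0.75; pos_y = 0.25; pos_z = 0.75; width = 2.75; height = 1.75; color = 'olive'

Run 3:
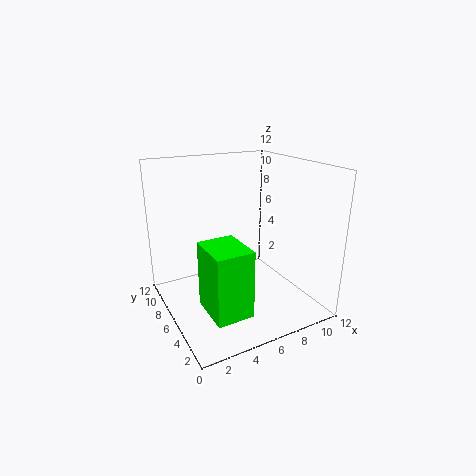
pos_x = 2.25; pos_y = 2; pos_z = 1; width = 3; height = 5.5; color = 'lime'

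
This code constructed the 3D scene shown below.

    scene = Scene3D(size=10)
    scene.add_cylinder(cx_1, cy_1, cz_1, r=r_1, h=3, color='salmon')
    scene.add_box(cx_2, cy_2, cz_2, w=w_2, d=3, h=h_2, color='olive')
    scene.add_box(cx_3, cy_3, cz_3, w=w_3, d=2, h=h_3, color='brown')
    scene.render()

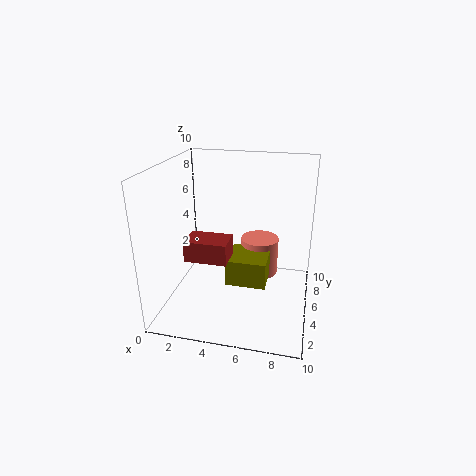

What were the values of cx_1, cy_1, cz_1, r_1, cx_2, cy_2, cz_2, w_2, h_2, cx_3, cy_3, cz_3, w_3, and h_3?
cx_1 = 6; cy_1 = 8.5; cz_1 = 0.5; r_1 = 1.5; cx_2 = 4; cy_2 = 5; cz_2 = 1; w_2 = 3; h_2 = 2; cx_3 = 1.5; cy_3 = 3.5; cz_3 = 3.5; w_3 = 3; h_3 = 1.5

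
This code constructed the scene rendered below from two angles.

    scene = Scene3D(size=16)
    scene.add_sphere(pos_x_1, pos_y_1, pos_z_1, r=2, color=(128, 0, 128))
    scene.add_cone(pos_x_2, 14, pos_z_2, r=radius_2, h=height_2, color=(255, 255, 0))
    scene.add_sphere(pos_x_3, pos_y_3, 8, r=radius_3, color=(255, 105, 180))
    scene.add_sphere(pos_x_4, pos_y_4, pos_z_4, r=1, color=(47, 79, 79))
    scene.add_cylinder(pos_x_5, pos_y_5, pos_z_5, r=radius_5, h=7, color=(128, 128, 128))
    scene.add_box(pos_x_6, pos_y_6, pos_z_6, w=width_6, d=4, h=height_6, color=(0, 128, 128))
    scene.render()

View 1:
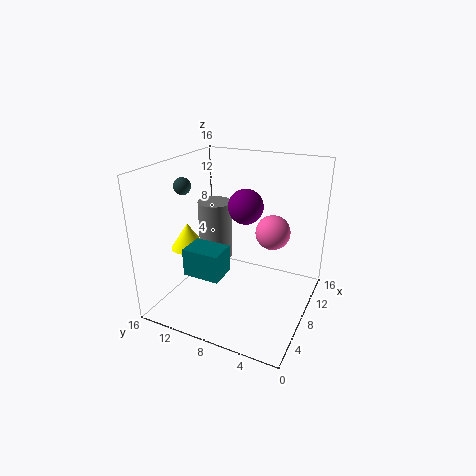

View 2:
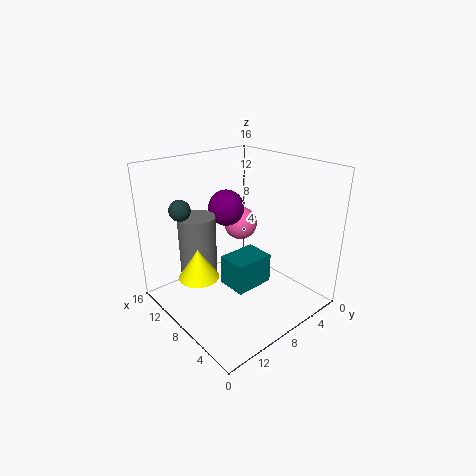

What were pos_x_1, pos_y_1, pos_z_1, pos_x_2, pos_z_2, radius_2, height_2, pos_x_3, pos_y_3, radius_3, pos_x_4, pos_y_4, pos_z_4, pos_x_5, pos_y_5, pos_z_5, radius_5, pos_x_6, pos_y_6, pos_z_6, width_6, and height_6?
pos_x_1 = 10; pos_y_1 = 8; pos_z_1 = 11; pos_x_2 = 7; pos_z_2 = 6; radius_2 = 2; height_2 = 3; pos_x_3 = 11; pos_y_3 = 5; radius_3 = 2; pos_x_4 = 8; pos_y_4 = 15; pos_z_4 = 13; pos_x_5 = 10; pos_y_5 = 12; pos_z_5 = 4; radius_5 = 2; pos_x_6 = 3; pos_y_6 = 8; pos_z_6 = 5; width_6 = 3; height_6 = 3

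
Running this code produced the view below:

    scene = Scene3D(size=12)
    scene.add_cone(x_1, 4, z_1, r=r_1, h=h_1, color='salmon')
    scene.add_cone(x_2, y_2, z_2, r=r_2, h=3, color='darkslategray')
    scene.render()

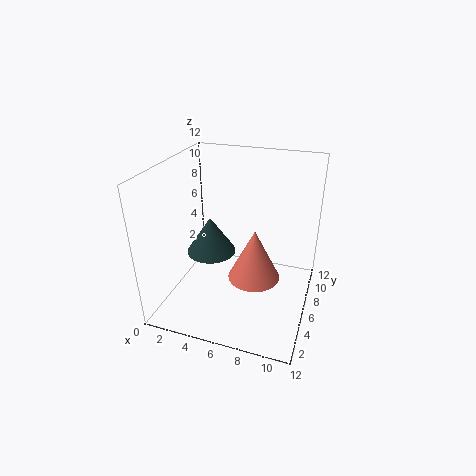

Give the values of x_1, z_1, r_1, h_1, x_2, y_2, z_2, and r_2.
x_1 = 8; z_1 = 4; r_1 = 2; h_1 = 4; x_2 = 4; y_2 = 5; z_2 = 5; r_2 = 2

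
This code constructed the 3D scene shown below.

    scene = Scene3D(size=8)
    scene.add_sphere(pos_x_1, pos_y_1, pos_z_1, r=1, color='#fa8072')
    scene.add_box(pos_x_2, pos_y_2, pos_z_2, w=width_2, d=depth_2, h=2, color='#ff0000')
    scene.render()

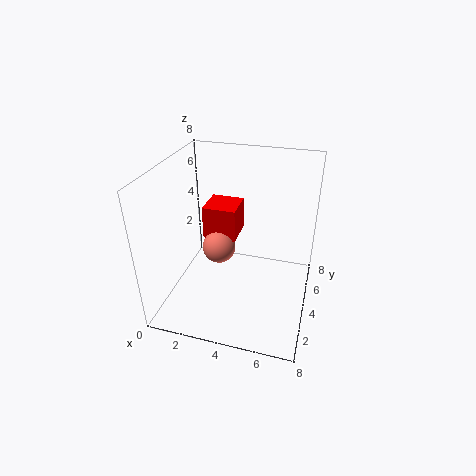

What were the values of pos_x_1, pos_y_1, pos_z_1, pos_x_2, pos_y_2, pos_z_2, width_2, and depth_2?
pos_x_1 = 2.5; pos_y_1 = 5; pos_z_1 = 2.5; pos_x_2 = 1.5; pos_y_2 = 5; pos_z_2 = 3; width_2 = 2; depth_2 = 2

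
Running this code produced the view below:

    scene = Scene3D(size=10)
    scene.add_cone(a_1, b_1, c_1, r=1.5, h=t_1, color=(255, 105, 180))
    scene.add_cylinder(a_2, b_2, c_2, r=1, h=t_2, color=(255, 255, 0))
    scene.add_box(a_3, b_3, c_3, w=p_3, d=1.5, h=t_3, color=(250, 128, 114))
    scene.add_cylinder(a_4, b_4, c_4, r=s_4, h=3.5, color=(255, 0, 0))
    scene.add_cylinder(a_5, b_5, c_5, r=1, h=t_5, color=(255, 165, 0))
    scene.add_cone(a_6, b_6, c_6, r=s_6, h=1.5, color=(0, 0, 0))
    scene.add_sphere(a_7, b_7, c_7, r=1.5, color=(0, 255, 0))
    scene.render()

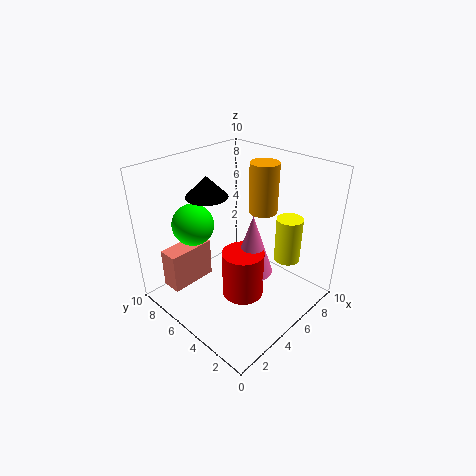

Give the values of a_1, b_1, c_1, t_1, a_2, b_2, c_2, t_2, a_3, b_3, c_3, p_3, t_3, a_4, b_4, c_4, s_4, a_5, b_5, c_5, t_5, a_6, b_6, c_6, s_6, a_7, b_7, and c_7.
a_1 = 6; b_1 = 4.5; c_1 = 2; t_1 = 4.5; a_2 = 9; b_2 = 3.5; c_2 = 2; t_2 = 3.5; a_3 = 1.5; b_3 = 8; c_3 = 0.5; p_3 = 3.5; t_3 = 3; a_4 = 5; b_4 = 4.5; c_4 = 0.5; s_4 = 1.5; a_5 = 7; b_5 = 4.5; c_5 = 6.5; t_5 = 3.5; a_6 = 4.5; b_6 = 7.5; c_6 = 7.5; s_6 = 1.5; a_7 = 3.5; b_7 = 8; c_7 = 5.5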